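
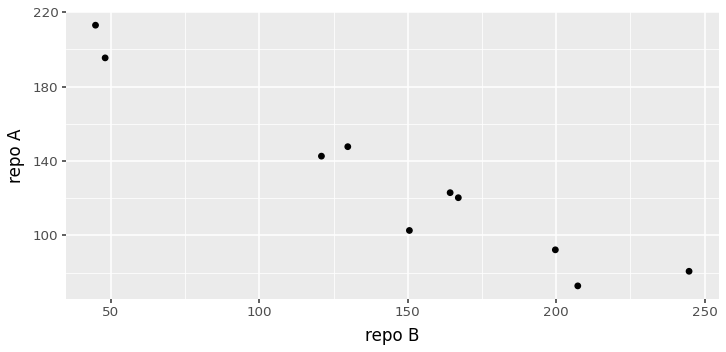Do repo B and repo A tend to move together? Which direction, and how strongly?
negative, strong

Points are negatively correlated; strong (|r| ≈ 1.0).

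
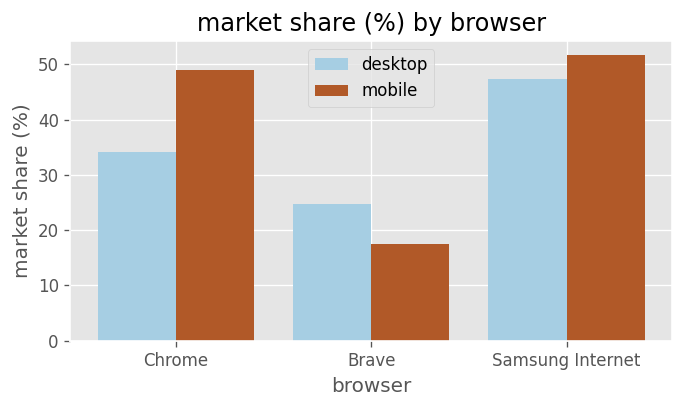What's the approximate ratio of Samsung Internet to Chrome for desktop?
Samsung Internet ≈ 45, Chrome ≈ 35; 45/35 ≈ 1.29.

≈ 1.29×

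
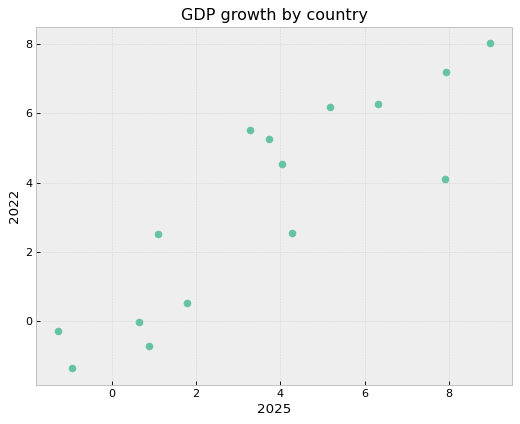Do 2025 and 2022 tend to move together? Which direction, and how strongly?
positive, strong

Points are positively correlated; strong (|r| ≈ 0.9).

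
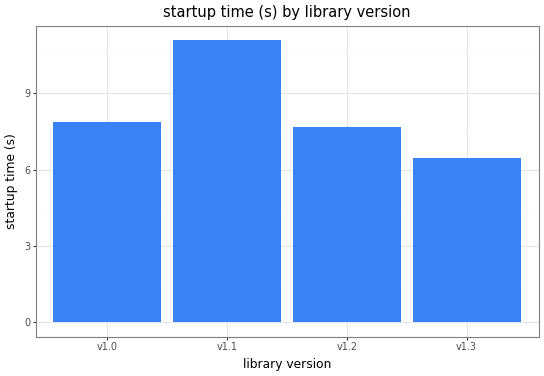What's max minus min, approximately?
Max v1.1 ≈ 11, min v1.3 ≈ 6; range ≈ 5.

≈ 5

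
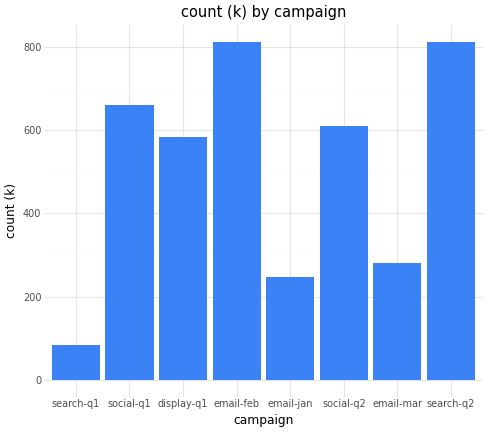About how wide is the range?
≈ 700

Max email-feb ≈ 800, min search-q1 ≈ 100; range ≈ 700.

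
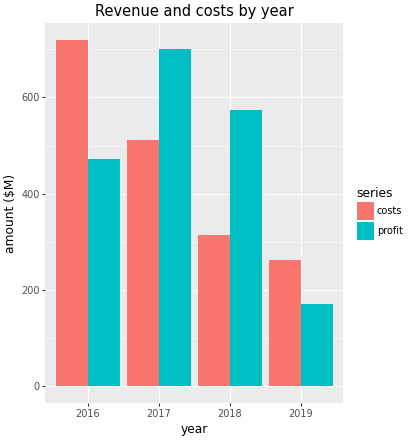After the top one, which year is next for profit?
2018

Top 3 for profit: 2017 ≈ 700, 2018 ≈ 600, 2016 ≈ 500.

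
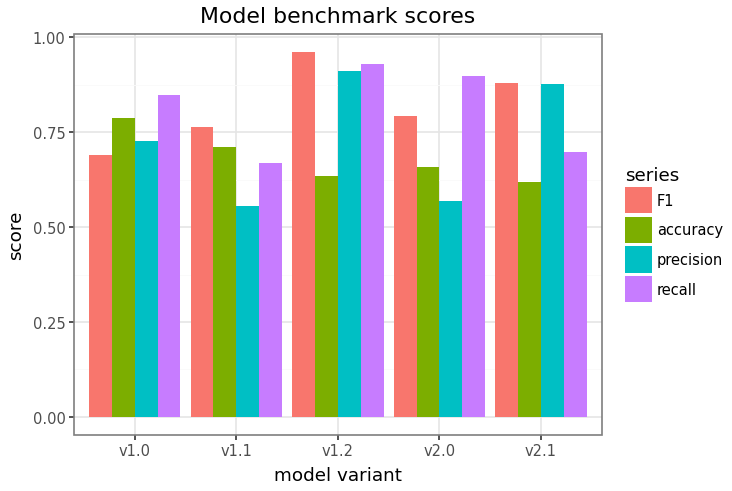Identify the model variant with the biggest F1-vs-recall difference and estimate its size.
v2.1, ≈ 0.2

v2.1: F1 ≈ 0.9, recall ≈ 0.7 → gap ≈ 0.2. Next-largest (v1.0) is only ≈ 0.1.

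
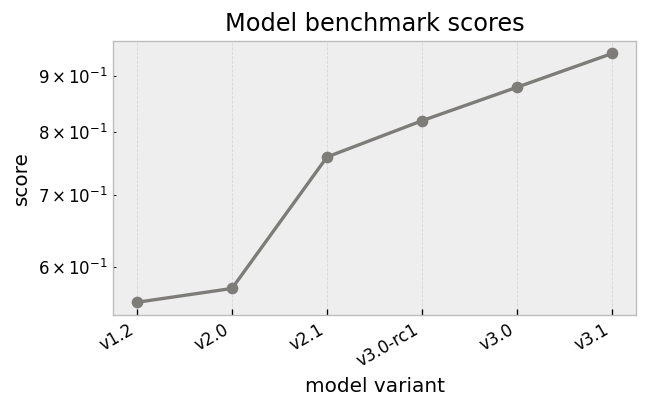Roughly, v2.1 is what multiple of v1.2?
v2.1 ≈ 0.75, v1.2 ≈ 0.55; 0.75/0.55 ≈ 1.36.

≈ 1.36×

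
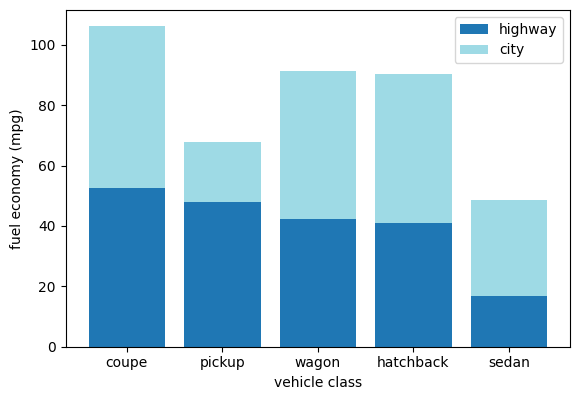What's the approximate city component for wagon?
city top ≈ 90, bottom ≈ 40; segment ≈ 50.

≈ 50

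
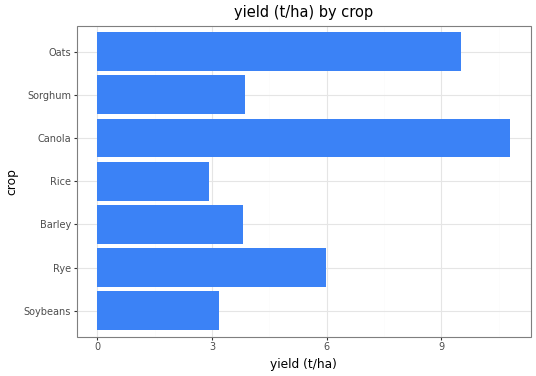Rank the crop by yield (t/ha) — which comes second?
Oats

Top 3: Canola ≈ 11, Oats ≈ 10, Rye ≈ 6.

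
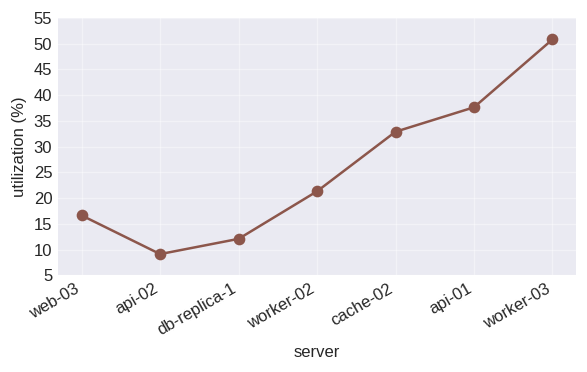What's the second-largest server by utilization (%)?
Top 3: worker-03 ≈ 50, api-01 ≈ 40, cache-02 ≈ 35.

api-01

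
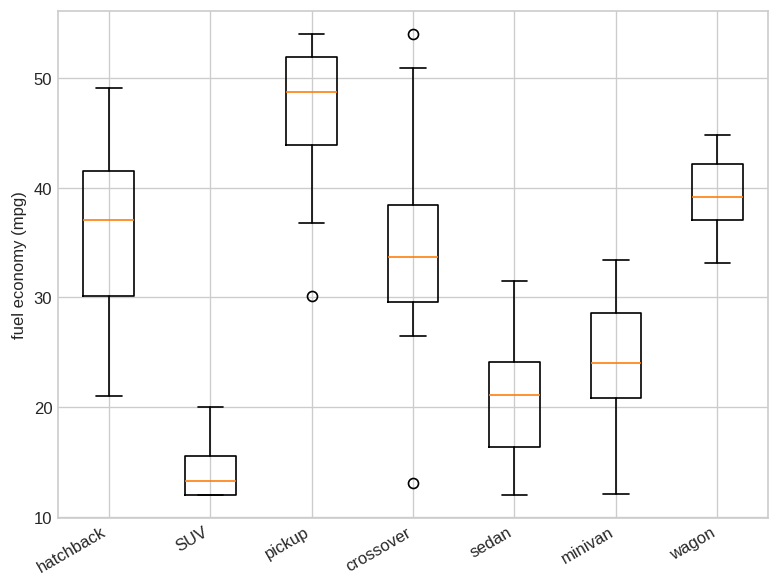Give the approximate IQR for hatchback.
Q3 ≈ 40, Q1 ≈ 30; IQR ≈ 10.

≈ 10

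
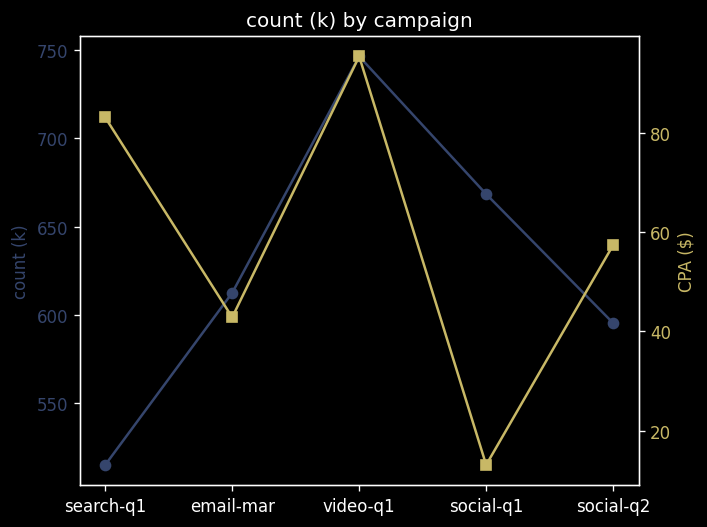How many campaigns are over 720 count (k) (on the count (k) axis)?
1

Above 720: video-q1.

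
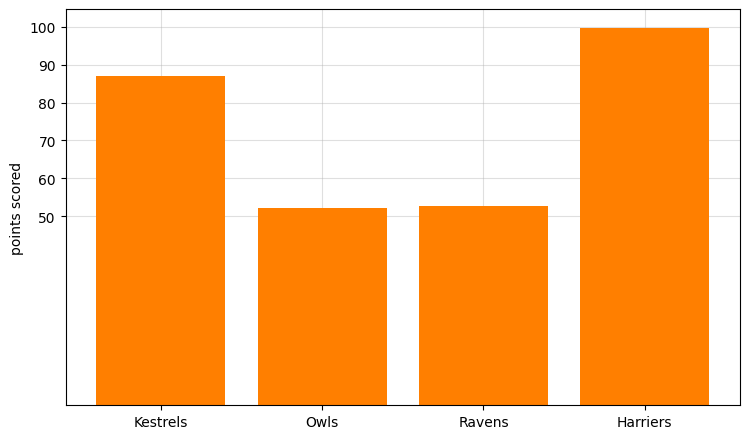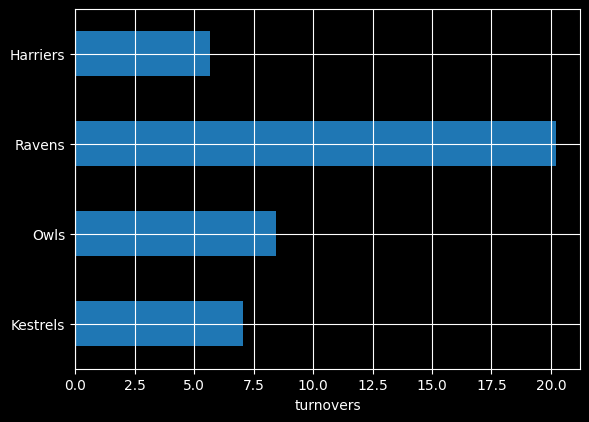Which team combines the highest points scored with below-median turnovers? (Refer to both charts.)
Chart 2 median turnovers ≈ 8; below-median teams: Kestrels, Harriers. Among those, Harriers has the highest points scored (≈ 100).

Harriers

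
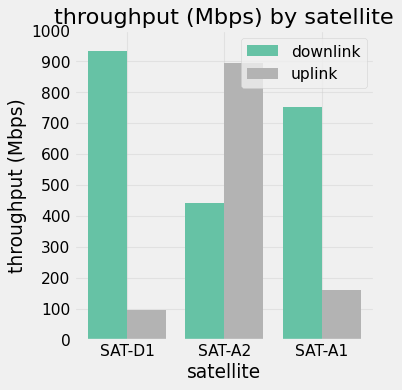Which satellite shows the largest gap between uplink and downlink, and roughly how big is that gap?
SAT-D1, ≈ 800 Mbps

SAT-D1: uplink ≈ 100, downlink ≈ 900 → gap ≈ 800. Next-largest (SAT-A1) is only ≈ 600.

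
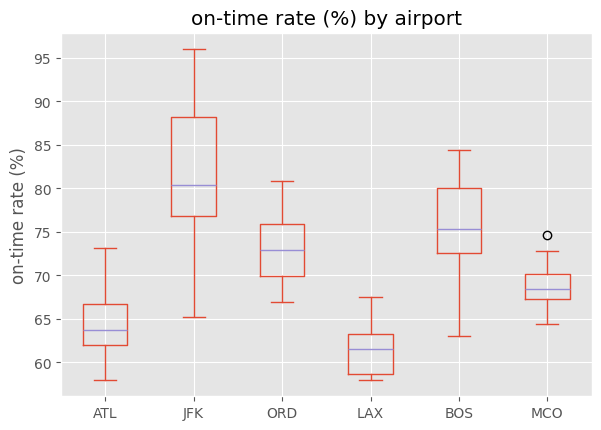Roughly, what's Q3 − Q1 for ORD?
≈ 6

Q3 ≈ 76, Q1 ≈ 70; IQR ≈ 6.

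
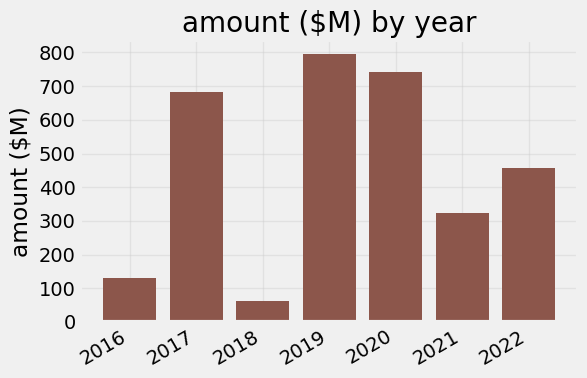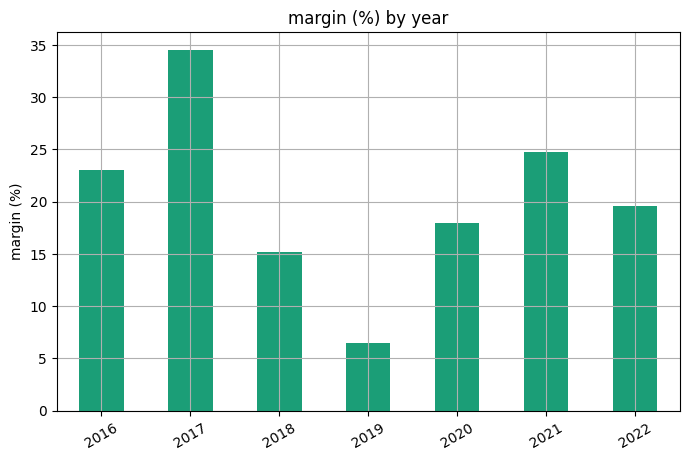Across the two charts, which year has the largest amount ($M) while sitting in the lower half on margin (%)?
Chart 2 median margin (%) ≈ 20; below-median years: 2018, 2019, 2020. Among those, 2019 has the highest amount ($M) (≈ 800).

2019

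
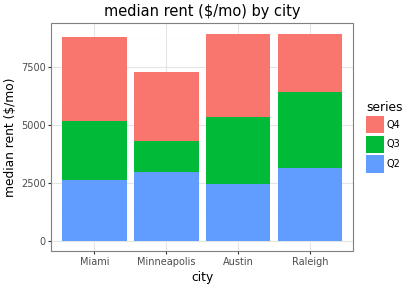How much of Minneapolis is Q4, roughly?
Q4 top ≈ 7000, bottom ≈ 4000; segment ≈ 3000.

≈ 3000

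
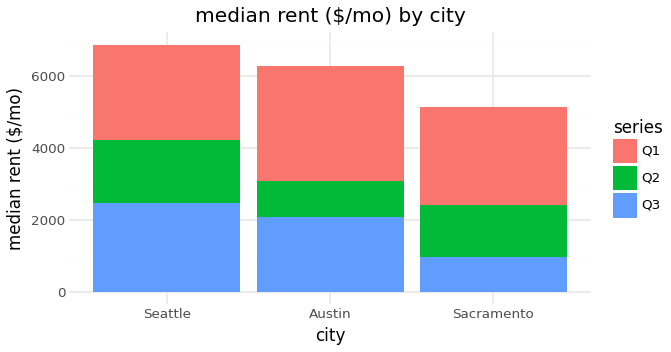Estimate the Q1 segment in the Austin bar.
≈ 3000

Q1 top ≈ 6000, bottom ≈ 3000; segment ≈ 3000.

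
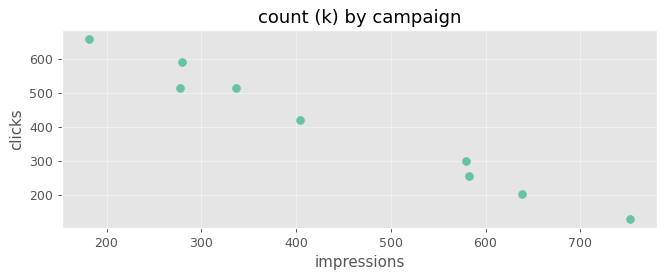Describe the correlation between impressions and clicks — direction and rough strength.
Points are negatively correlated; strong (|r| ≈ 1.0).

negative, strong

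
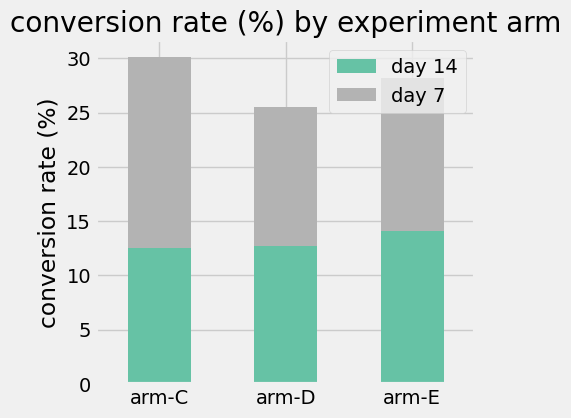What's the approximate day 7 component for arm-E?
≈ 15

day 7 top ≈ 30, bottom ≈ 15; segment ≈ 15.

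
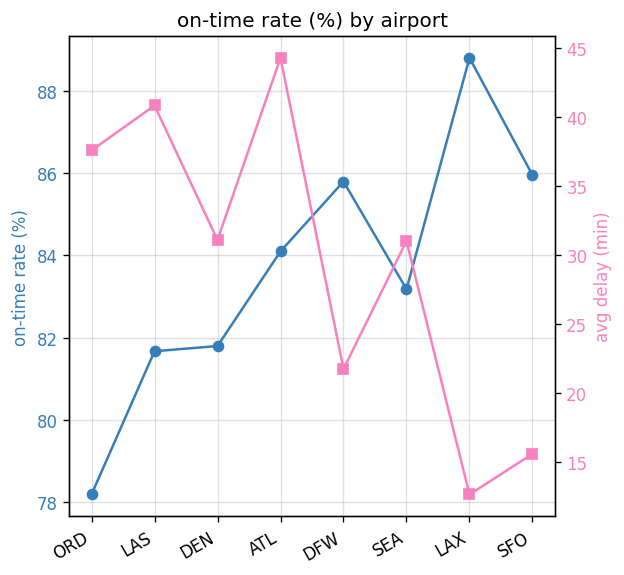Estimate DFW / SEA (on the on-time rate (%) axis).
≈ 1.04×

DFW ≈ 86, SEA ≈ 83; 86/83 ≈ 1.04.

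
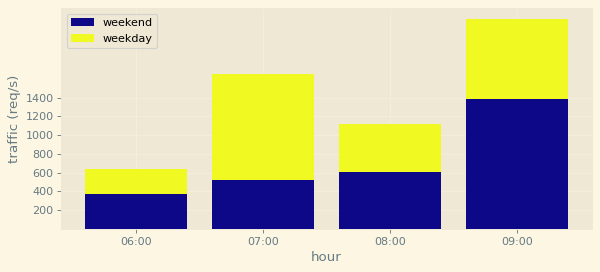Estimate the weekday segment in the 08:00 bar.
weekday top ≈ 1200, bottom ≈ 600; segment ≈ 600.

≈ 600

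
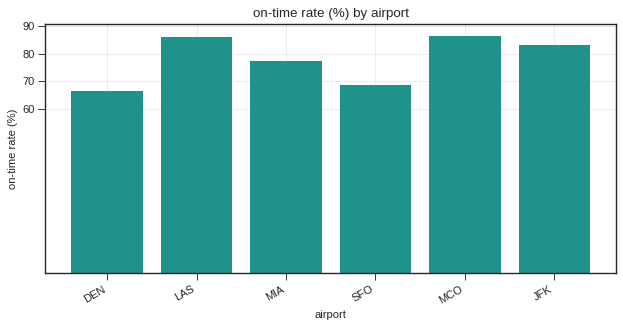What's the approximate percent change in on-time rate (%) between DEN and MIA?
DEN ≈ 70, MIA ≈ 80; (80 − 70) / 70 ≈ +14.3%.

≈ +14.3%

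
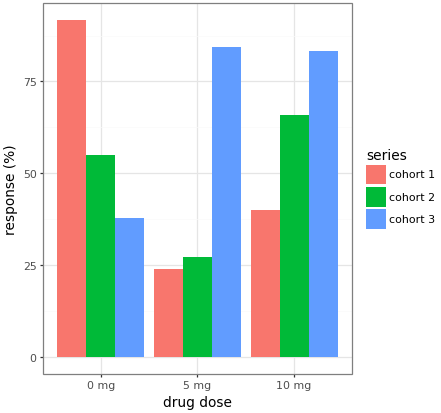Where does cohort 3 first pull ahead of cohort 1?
5 mg

0 mg: cohort 3 ≈ 40 vs cohort 1 ≈ 90 (not yet); 5 mg: cohort 3 ≈ 80 vs cohort 1 ≈ 20 (first crossover).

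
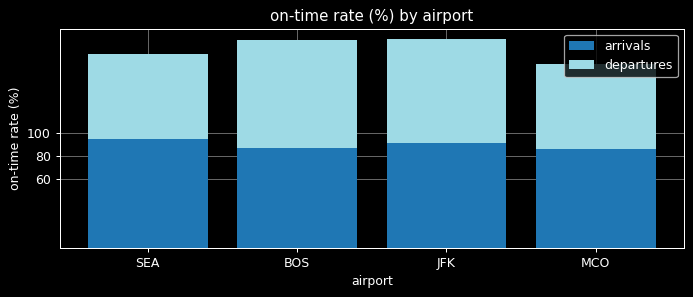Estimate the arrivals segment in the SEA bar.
arrivals top ≈ 100, bottom ≈ 0; segment ≈ 100.

≈ 100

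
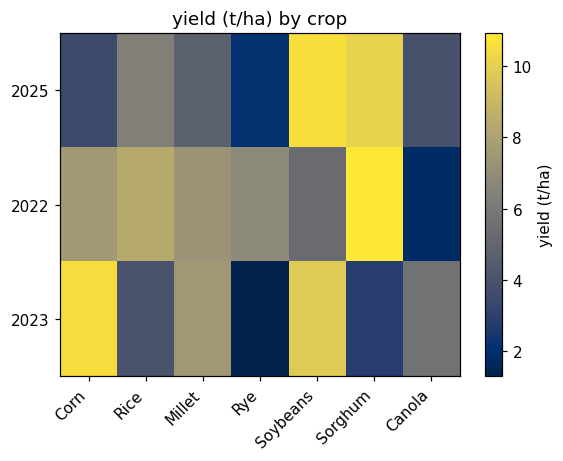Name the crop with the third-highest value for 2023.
Millet

Top 4 for 2023: Corn ≈ 11, Soybeans ≈ 10, Millet ≈ 8, Canola ≈ 6.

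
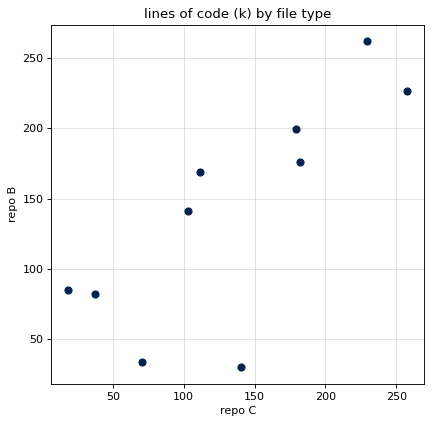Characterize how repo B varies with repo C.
positive, strong

Points are positively correlated; strong (|r| ≈ 0.8).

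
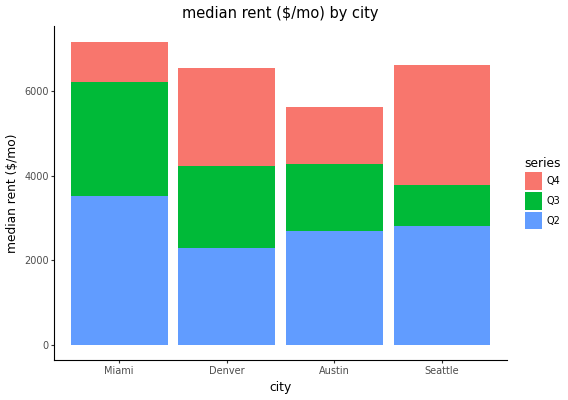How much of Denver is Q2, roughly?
Q2 top ≈ 2000, bottom ≈ 0; segment ≈ 2000.

≈ 2000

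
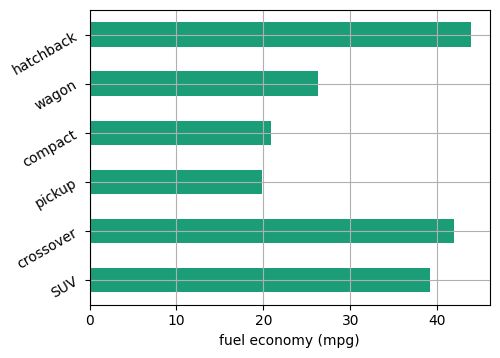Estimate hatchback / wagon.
≈ 1.8×

hatchback ≈ 45, wagon ≈ 25; 45/25 ≈ 1.8.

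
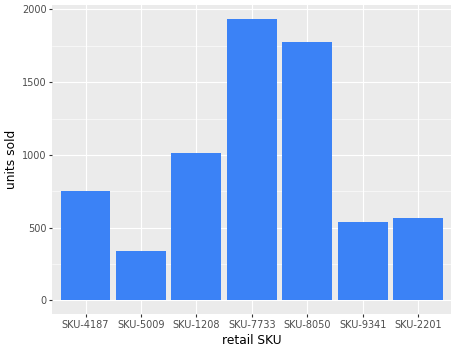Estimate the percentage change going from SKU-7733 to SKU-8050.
≈ -10%

SKU-7733 ≈ 2000, SKU-8050 ≈ 1800; (1800 − 2000) / 2000 ≈ -10%.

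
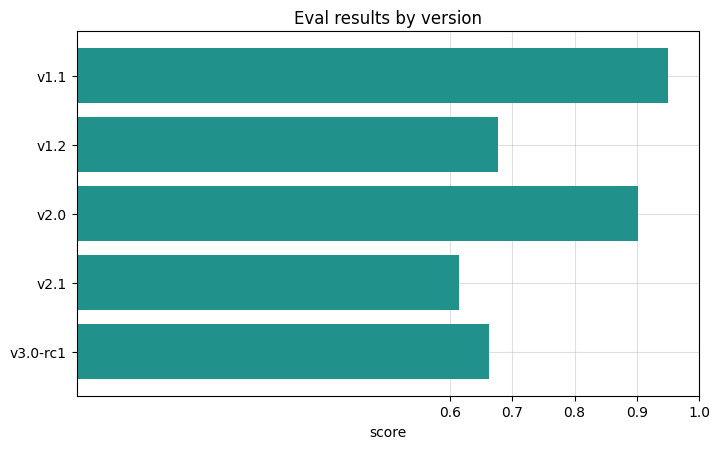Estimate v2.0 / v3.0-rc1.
v2.0 ≈ 0.9, v3.0-rc1 ≈ 0.7; 0.9/0.7 ≈ 1.29.

≈ 1.29×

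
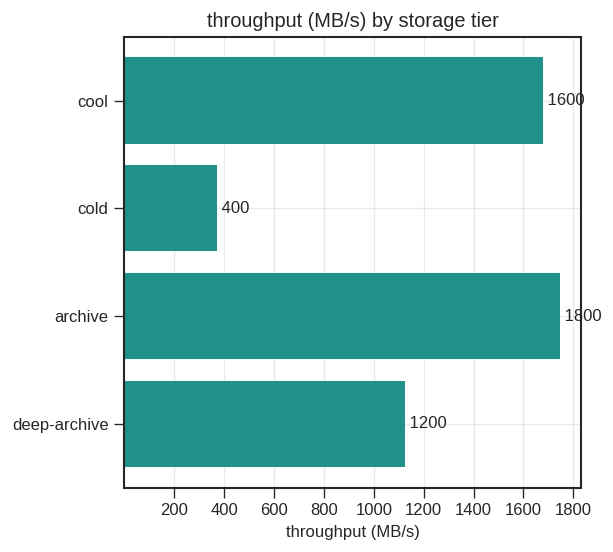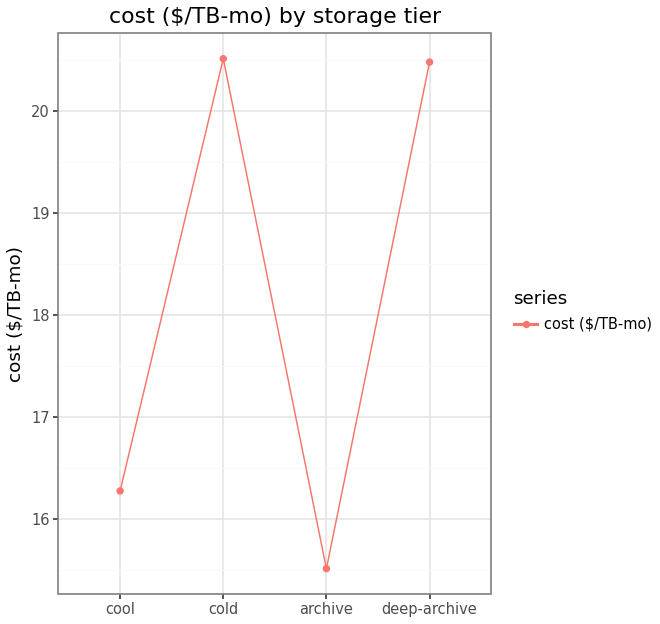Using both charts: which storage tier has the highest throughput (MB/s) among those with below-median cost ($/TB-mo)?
Chart 2 median cost ($/TB-mo) ≈ 18; below-median storage tiers: cool, archive. Among those, archive has the highest throughput (MB/s) (≈ 1800).

archive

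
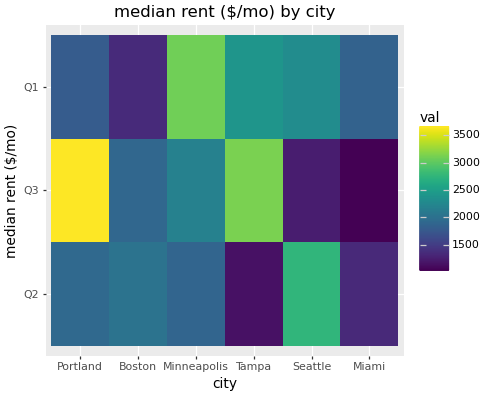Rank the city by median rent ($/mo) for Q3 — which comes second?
Top 3 for Q3: Portland ≈ 3500, Tampa ≈ 3000, Minneapolis ≈ 2000.

Tampa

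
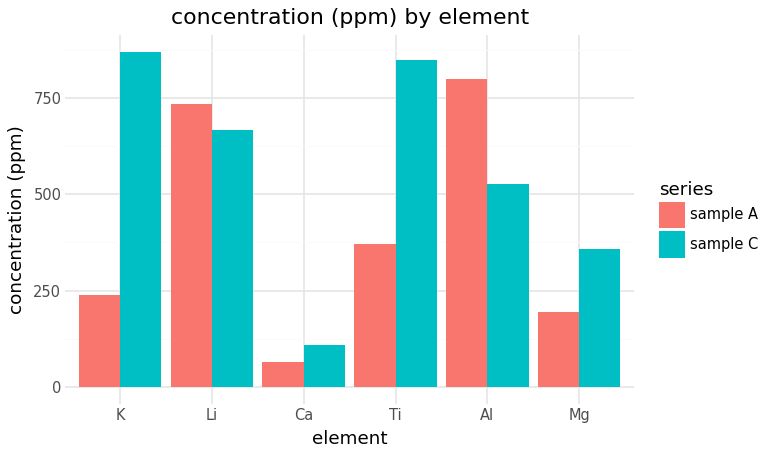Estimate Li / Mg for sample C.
≈ 1.75×

Li ≈ 700, Mg ≈ 400; 700/400 ≈ 1.75.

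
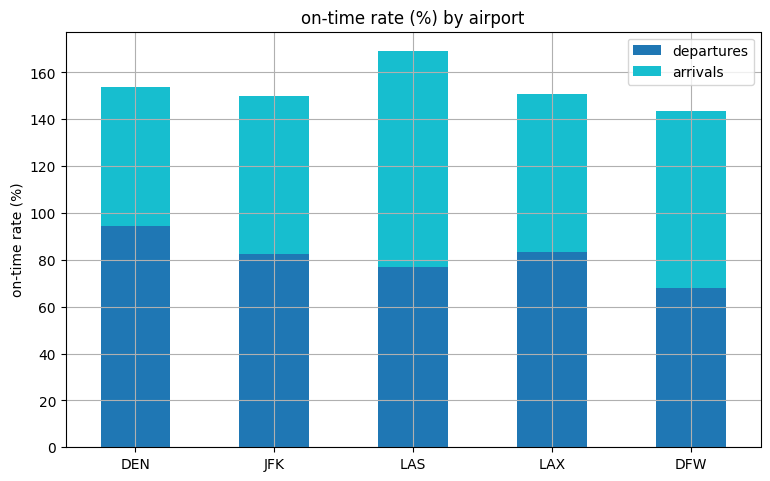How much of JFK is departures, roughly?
≈ 80

departures top ≈ 80, bottom ≈ 0; segment ≈ 80.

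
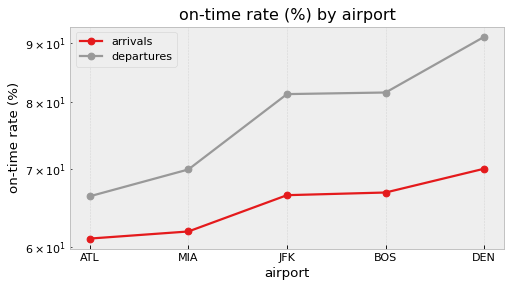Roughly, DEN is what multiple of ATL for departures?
≈ 1.38×

DEN ≈ 90, ATL ≈ 65; 90/65 ≈ 1.38.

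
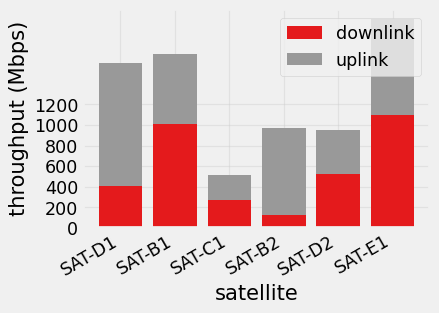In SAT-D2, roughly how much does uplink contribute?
uplink top ≈ 1000, bottom ≈ 600; segment ≈ 400.

≈ 400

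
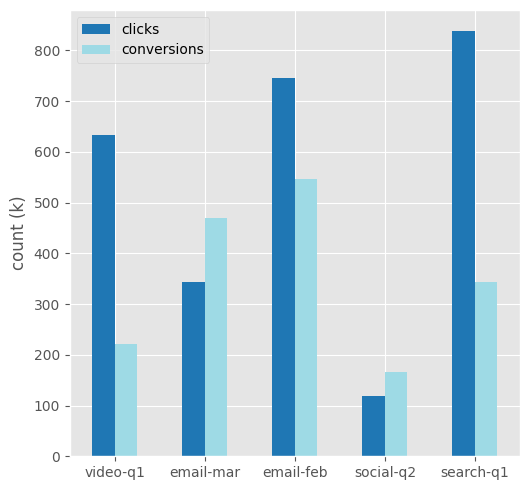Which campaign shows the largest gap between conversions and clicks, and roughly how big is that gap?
search-q1, ≈ 500 k

search-q1: conversions ≈ 300, clicks ≈ 800 → gap ≈ 500. Next-largest (video-q1) is only ≈ 400.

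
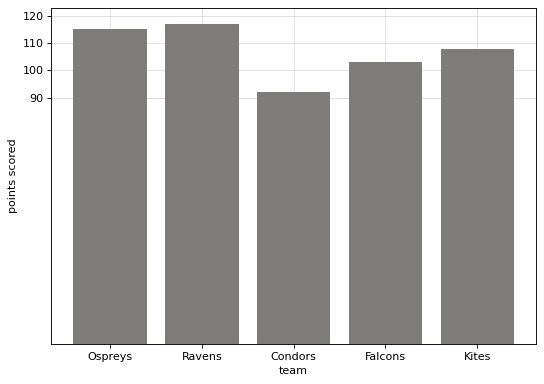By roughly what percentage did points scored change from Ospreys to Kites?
≈ -8.3%

Ospreys ≈ 120, Kites ≈ 110; (110 − 120) / 120 ≈ -8.3%.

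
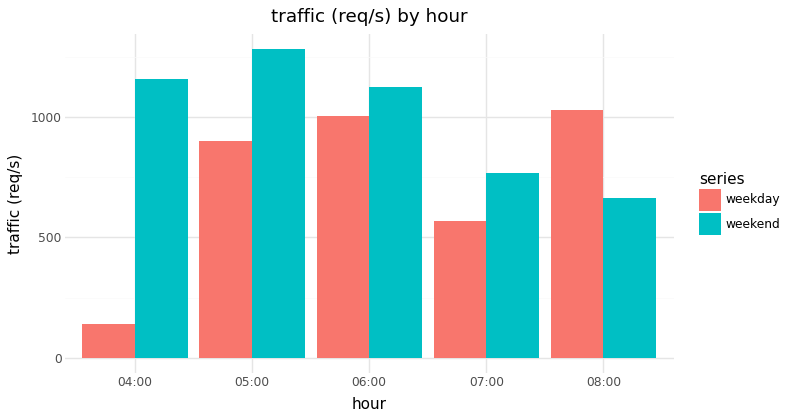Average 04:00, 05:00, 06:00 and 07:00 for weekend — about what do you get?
≈ 1100

(1200 + 1200 + 1200 + 800) / 4 ≈ 1100.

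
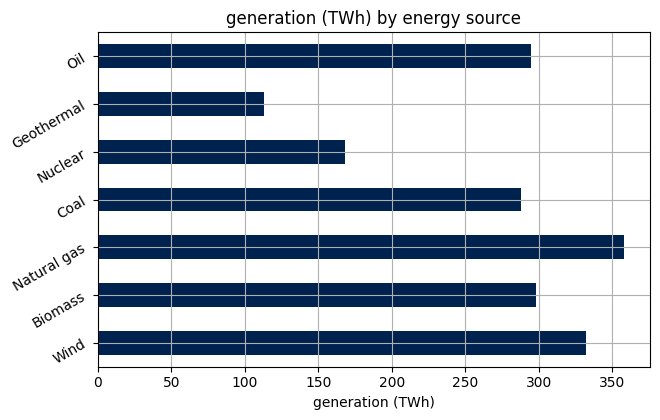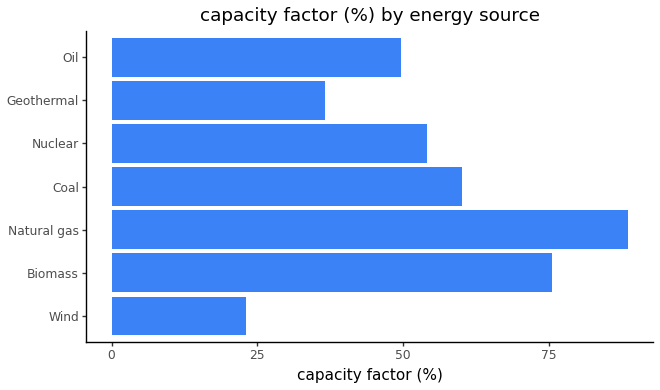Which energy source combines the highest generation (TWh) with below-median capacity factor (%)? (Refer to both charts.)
Wind

Chart 2 median capacity factor (%) ≈ 50; below-median energy sources: Wind, Geothermal, Oil. Among those, Wind has the highest generation (TWh) (≈ 350).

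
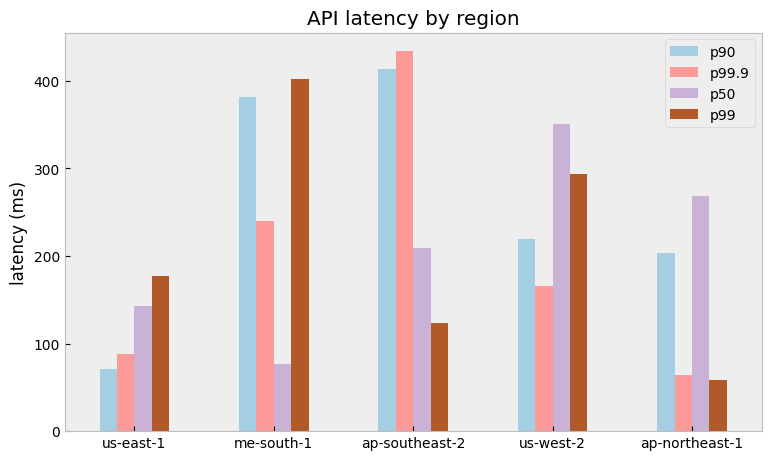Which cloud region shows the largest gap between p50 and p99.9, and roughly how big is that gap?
ap-southeast-2: p50 ≈ 200, p99.9 ≈ 450 → gap ≈ 250. Next-largest (ap-northeast-1) is only ≈ 200.

ap-southeast-2, ≈ 250 ms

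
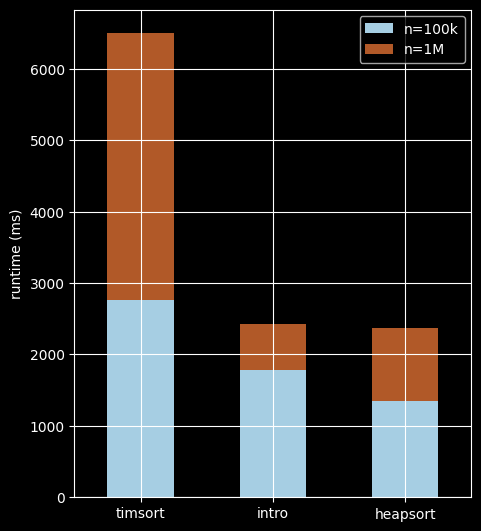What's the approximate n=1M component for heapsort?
≈ 1000

n=1M top ≈ 2000, bottom ≈ 1000; segment ≈ 1000.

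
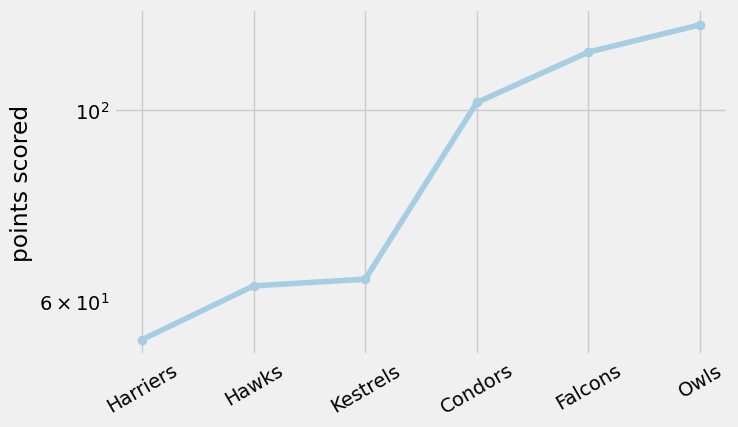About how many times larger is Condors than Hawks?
≈ 1.67×

Condors ≈ 100, Hawks ≈ 60; 100/60 ≈ 1.67.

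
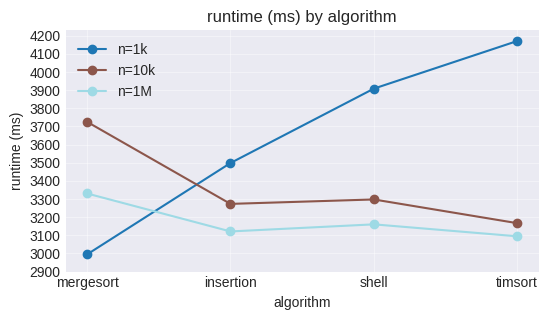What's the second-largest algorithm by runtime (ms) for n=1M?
shell

Top 3 for n=1M: mergesort ≈ 3300, shell ≈ 3200, insertion ≈ 3100.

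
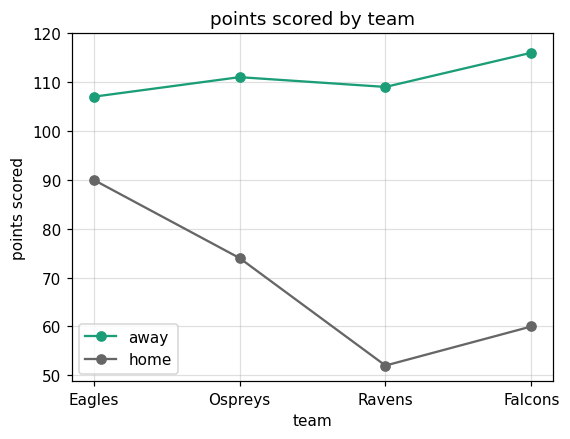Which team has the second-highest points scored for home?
Top 3 for home: Eagles ≈ 90, Ospreys ≈ 70, Falcons ≈ 60.

Ospreys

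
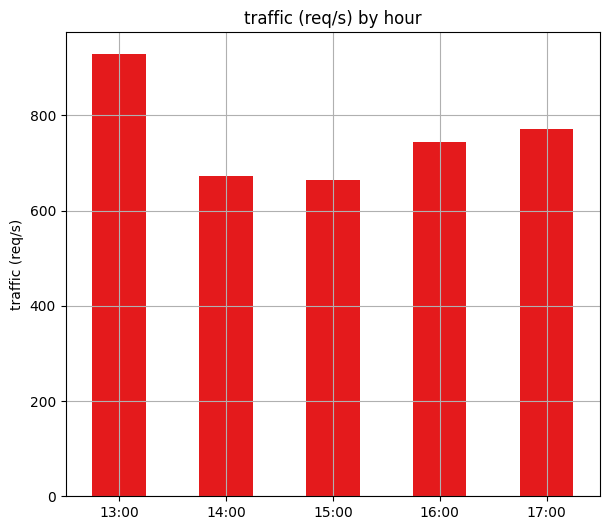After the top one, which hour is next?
Top 3: 13:00 ≈ 900, 17:00 ≈ 800, 16:00 ≈ 700.

17:00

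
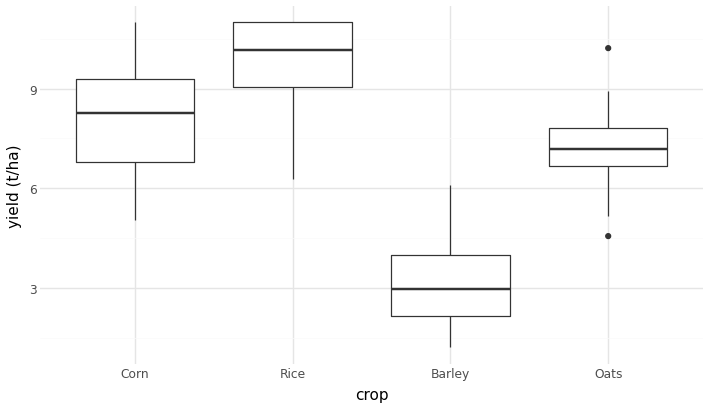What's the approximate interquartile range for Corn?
Q3 ≈ 9, Q1 ≈ 7; IQR ≈ 2.

≈ 2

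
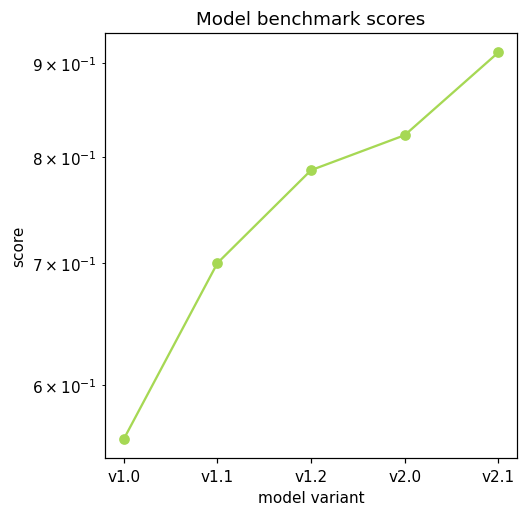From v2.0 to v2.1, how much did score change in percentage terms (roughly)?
v2.0 ≈ 0.80, v2.1 ≈ 0.90; (0.90 − 0.80) / 0.80 ≈ +12.5%.

≈ +12.5%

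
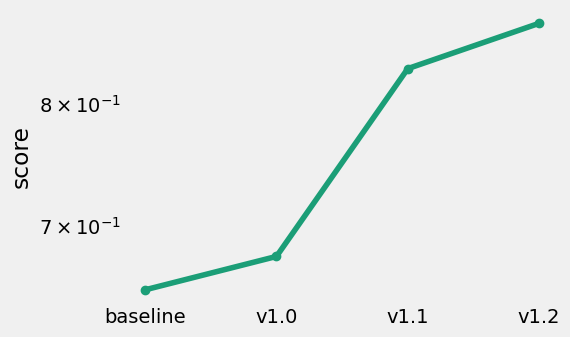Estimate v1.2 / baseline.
v1.2 ≈ 0.88, baseline ≈ 0.66; 0.88/0.66 ≈ 1.33.

≈ 1.33×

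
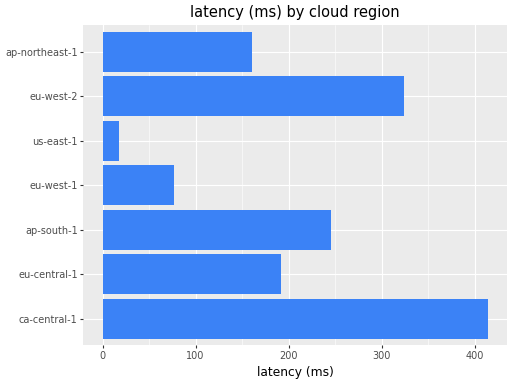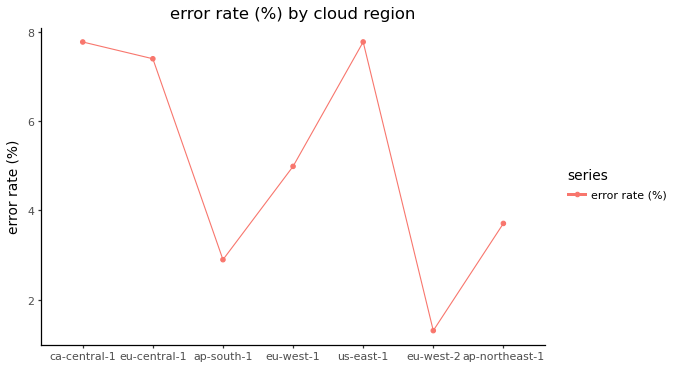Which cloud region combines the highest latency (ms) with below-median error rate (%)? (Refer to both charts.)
eu-west-2

Chart 2 median error rate (%) ≈ 5; below-median cloud regions: ap-south-1, eu-west-2, ap-northeast-1. Among those, eu-west-2 has the highest latency (ms) (≈ 300).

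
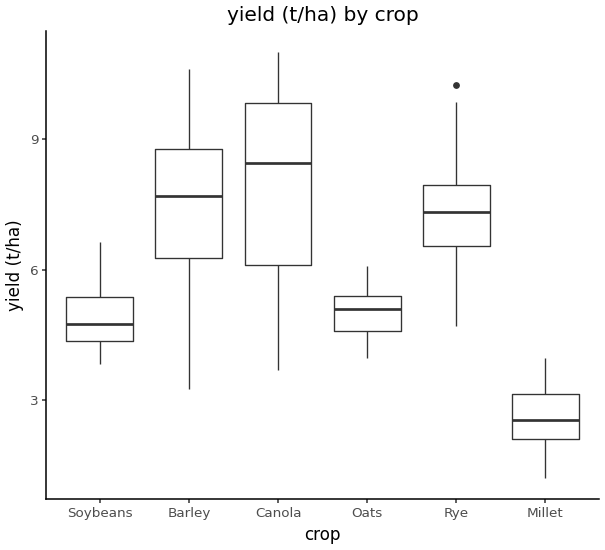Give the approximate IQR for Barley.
Q3 ≈ 9.0, Q1 ≈ 6.5; IQR ≈ 2.5.

≈ 2.5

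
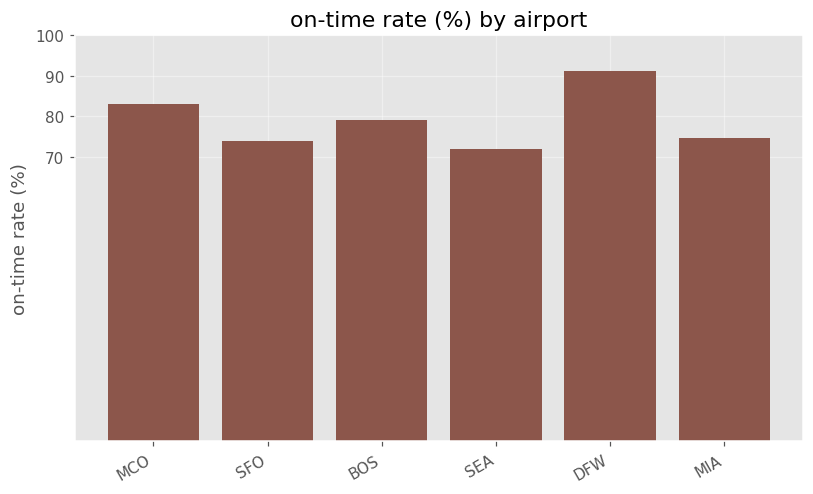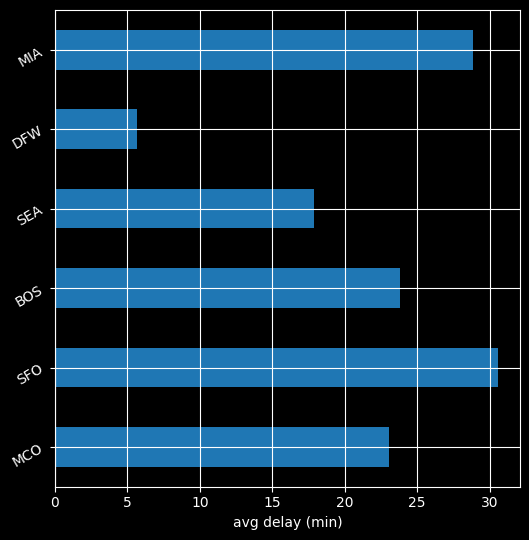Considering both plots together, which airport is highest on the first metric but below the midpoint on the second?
DFW

Chart 2 median avg delay (min) ≈ 25; below-median airports: MCO, SEA, DFW. Among those, DFW has the highest on-time rate (%) (≈ 90).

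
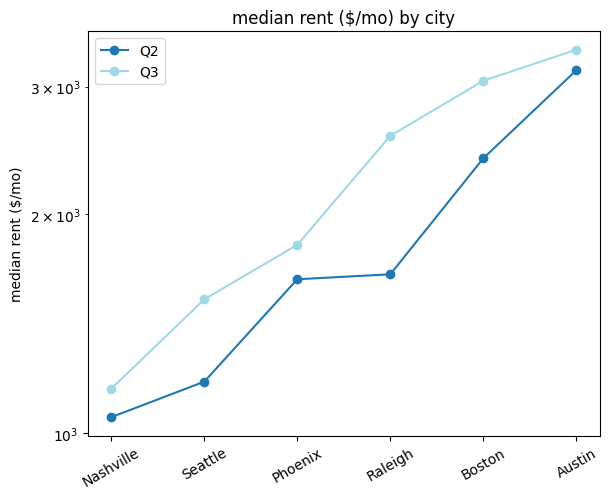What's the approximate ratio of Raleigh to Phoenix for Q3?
≈ 1.44×

Raleigh ≈ 2600, Phoenix ≈ 1800; 2600/1800 ≈ 1.44.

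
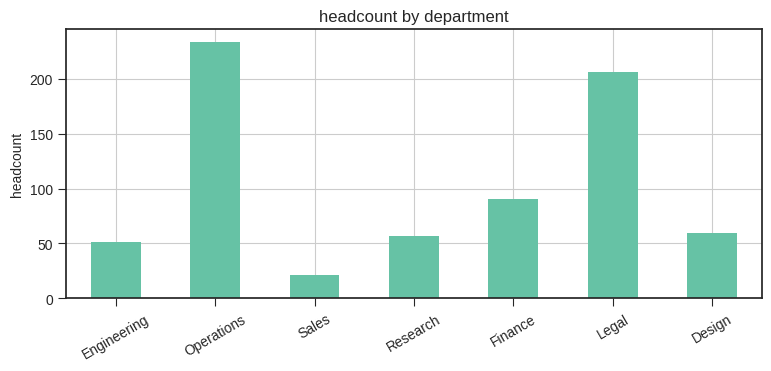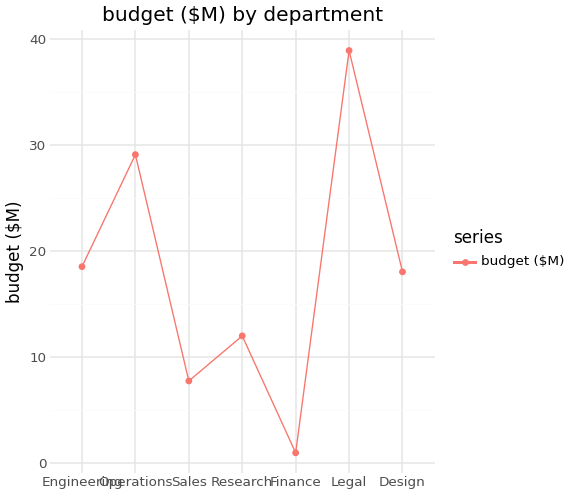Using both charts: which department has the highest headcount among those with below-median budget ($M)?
Chart 2 median budget ($M) ≈ 20; below-median departments: Sales, Research, Finance. Among those, Finance has the highest headcount (≈ 100).

Finance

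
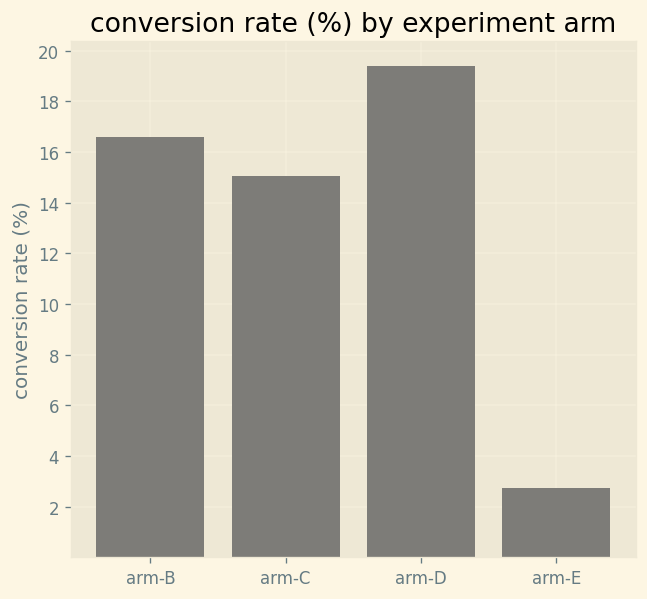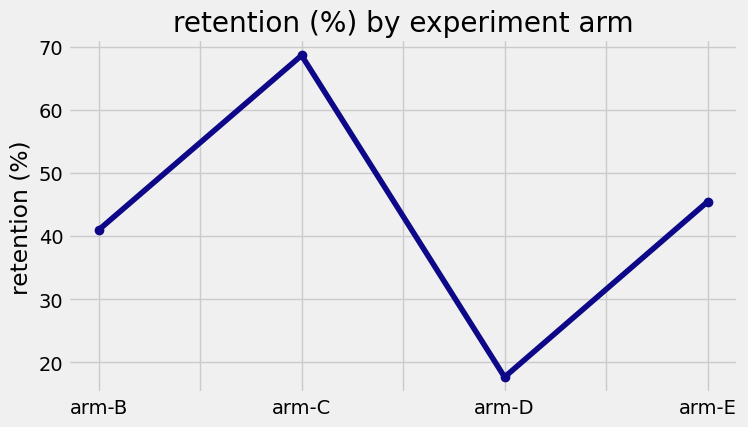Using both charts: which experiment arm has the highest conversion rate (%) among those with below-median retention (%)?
Chart 2 median retention (%) ≈ 40; below-median experiment arms: arm-B, arm-D. Among those, arm-D has the highest conversion rate (%) (≈ 20).

arm-D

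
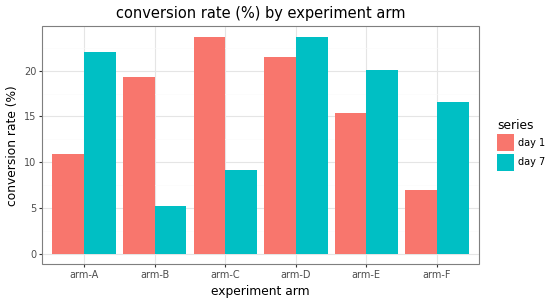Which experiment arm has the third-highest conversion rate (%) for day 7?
arm-E

Top 4 for day 7: arm-D ≈ 24, arm-A ≈ 22, arm-E ≈ 20, arm-F ≈ 16.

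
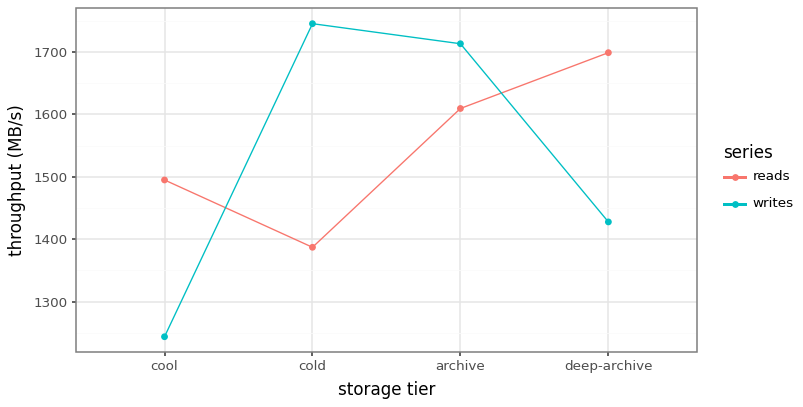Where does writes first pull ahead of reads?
cool: writes ≈ 1250 vs reads ≈ 1500 (not yet); cold: writes ≈ 1750 vs reads ≈ 1400 (first crossover).

cold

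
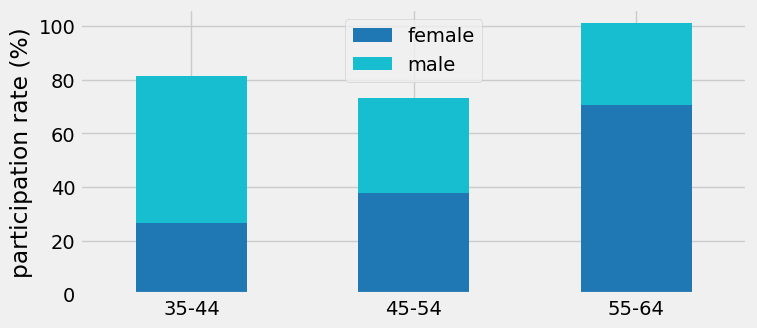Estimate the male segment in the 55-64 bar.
≈ 30

male top ≈ 100, bottom ≈ 70; segment ≈ 30.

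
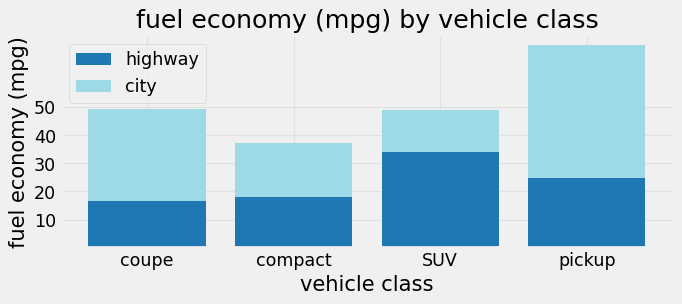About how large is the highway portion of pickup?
≈ 20

highway top ≈ 20, bottom ≈ 0; segment ≈ 20.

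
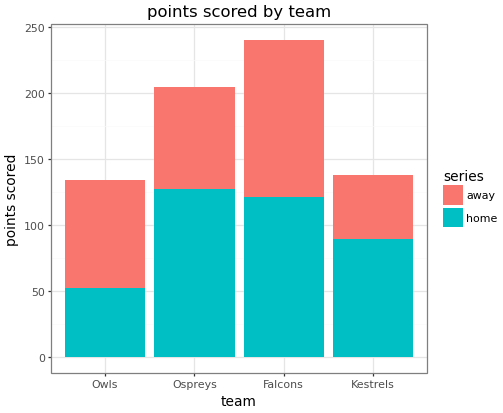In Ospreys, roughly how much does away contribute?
≈ 80

away top ≈ 200, bottom ≈ 120; segment ≈ 80.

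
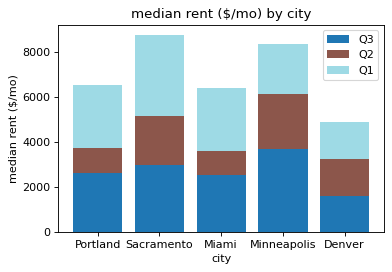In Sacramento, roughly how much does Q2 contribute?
Q2 top ≈ 5000, bottom ≈ 3000; segment ≈ 2000.

≈ 2000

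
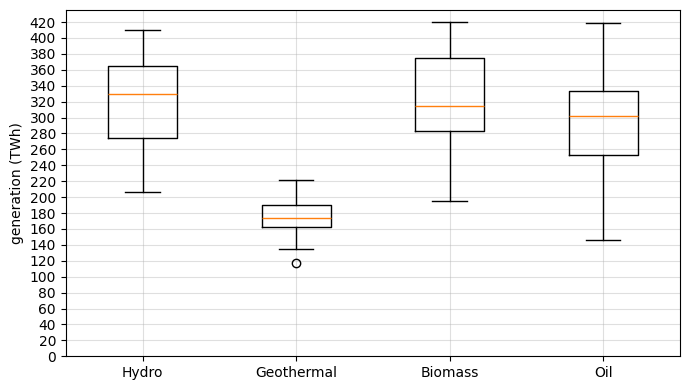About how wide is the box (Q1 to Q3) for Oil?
≈ 80

Q3 ≈ 340, Q1 ≈ 260; IQR ≈ 80.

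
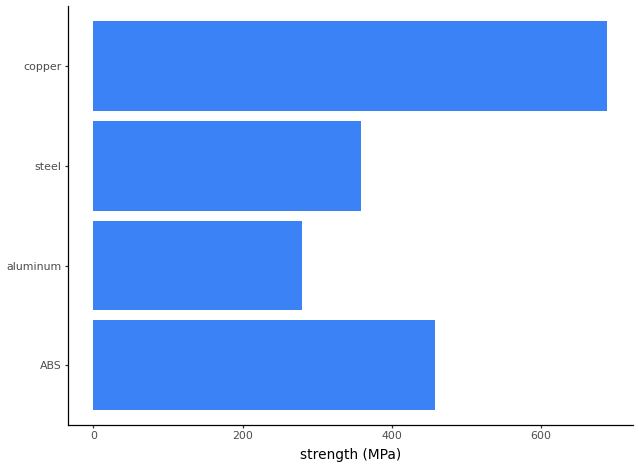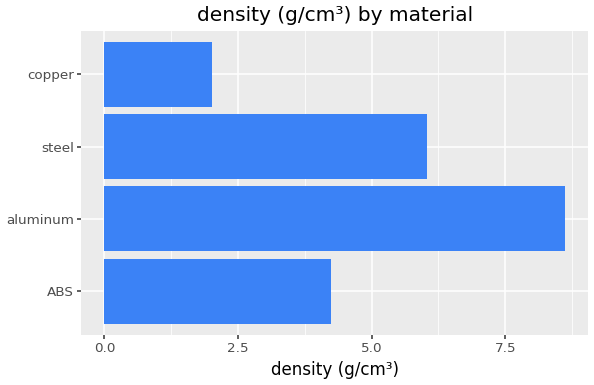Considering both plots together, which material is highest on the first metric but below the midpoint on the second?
Chart 2 median density (g/cm³) ≈ 5; below-median materials: ABS, copper. Among those, copper has the highest strength (MPa) (≈ 700).

copper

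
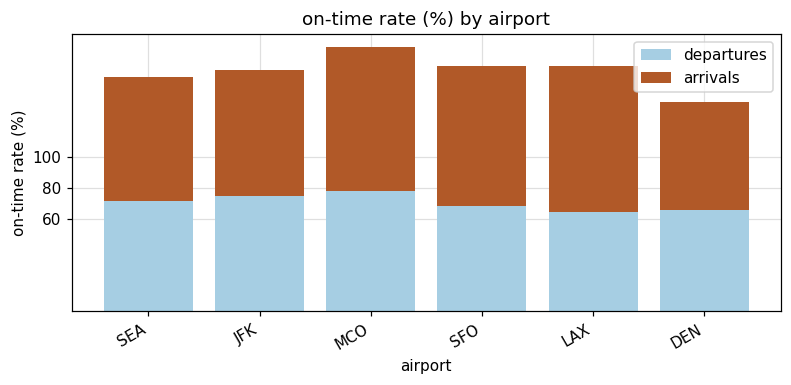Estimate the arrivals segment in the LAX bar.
≈ 100

arrivals top ≈ 160, bottom ≈ 60; segment ≈ 100.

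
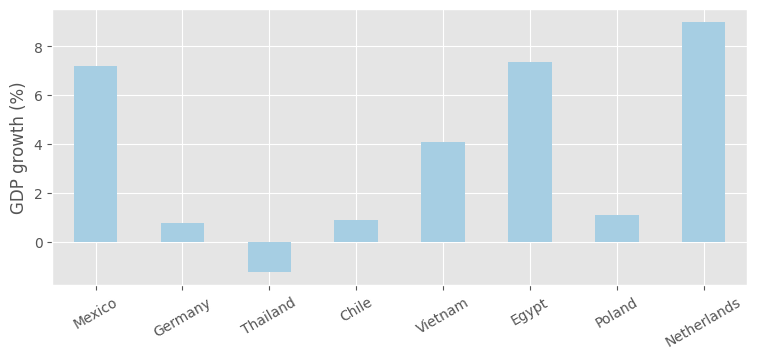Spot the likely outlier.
Netherlands

Netherlands ≈ 9; the rest sit between ≈ -1 and ≈ 7.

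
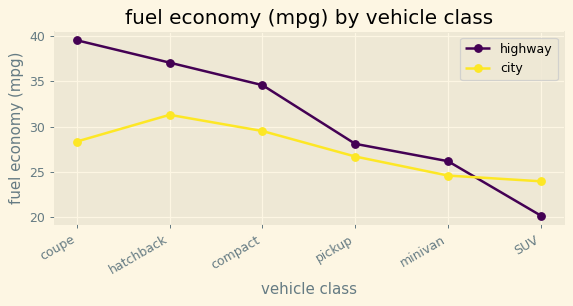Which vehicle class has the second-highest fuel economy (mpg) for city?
compact

Top 3 for city: hatchback ≈ 32, compact ≈ 30, coupe ≈ 28.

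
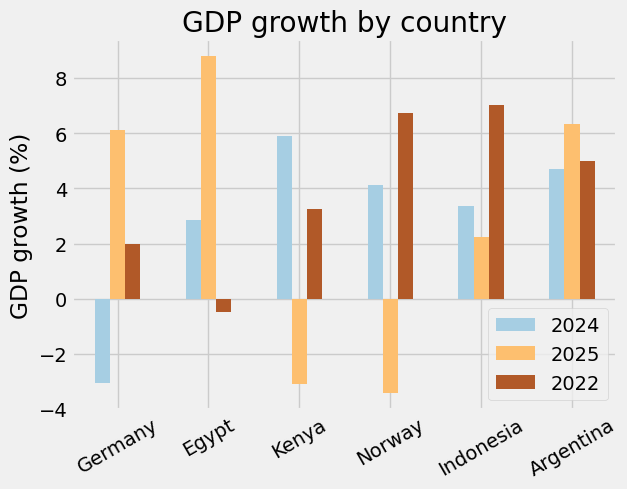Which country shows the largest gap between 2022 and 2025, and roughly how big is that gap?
Norway, ≈ 10 %

Norway: 2022 ≈ 6, 2025 ≈ -4 → gap ≈ 10. Next-largest (Egypt) is only ≈ 8.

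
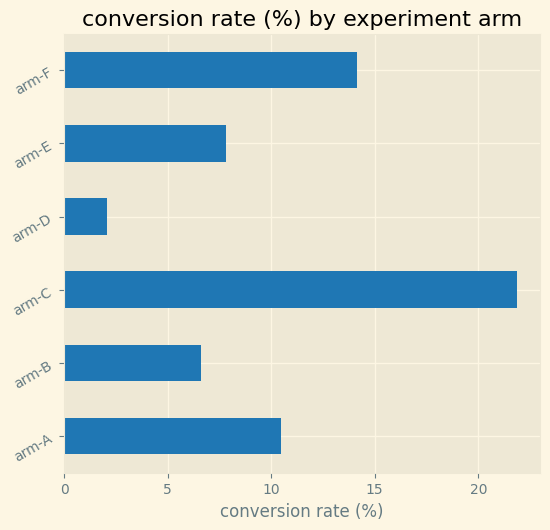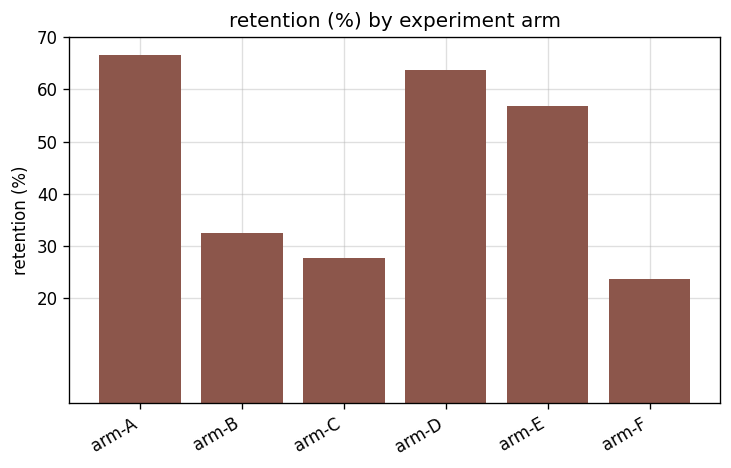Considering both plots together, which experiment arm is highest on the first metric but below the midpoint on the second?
Chart 2 median retention (%) ≈ 40; below-median experiment arms: arm-B, arm-C, arm-F. Among those, arm-C has the highest conversion rate (%) (≈ 20).

arm-C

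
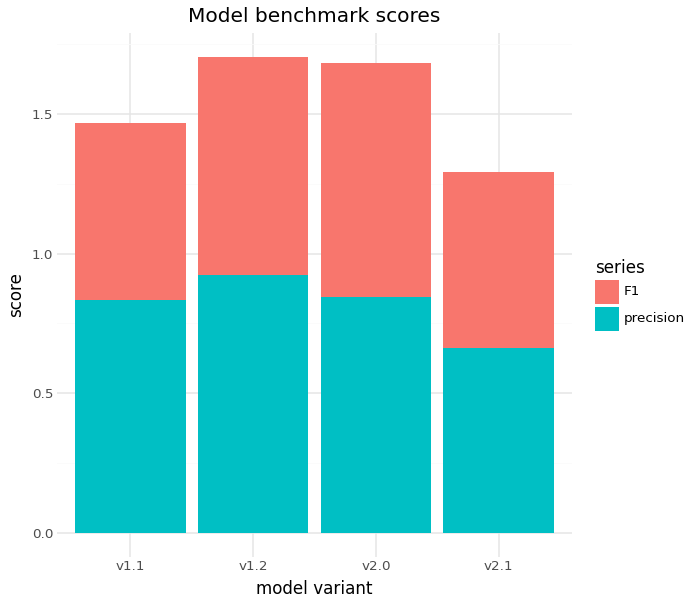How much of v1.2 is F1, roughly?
≈ 0.8

F1 top ≈ 1.8, bottom ≈ 1.0; segment ≈ 0.8.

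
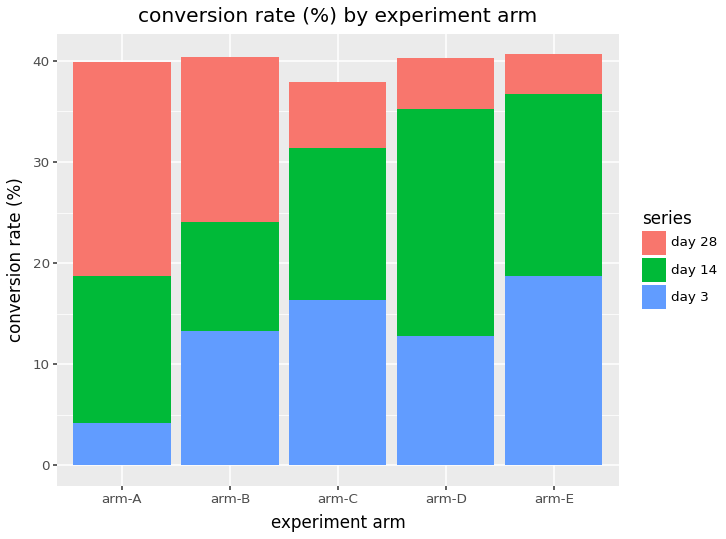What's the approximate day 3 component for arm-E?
≈ 20

day 3 top ≈ 20, bottom ≈ 0; segment ≈ 20.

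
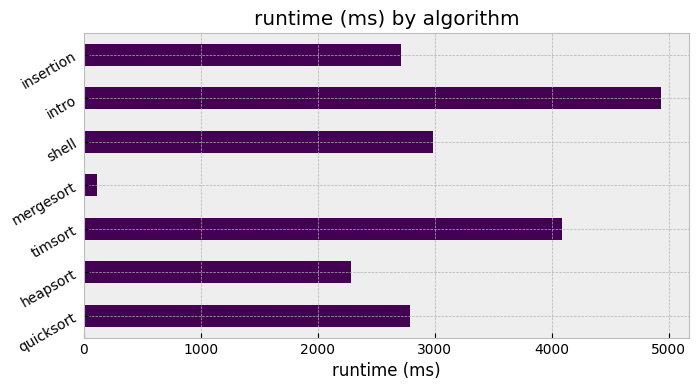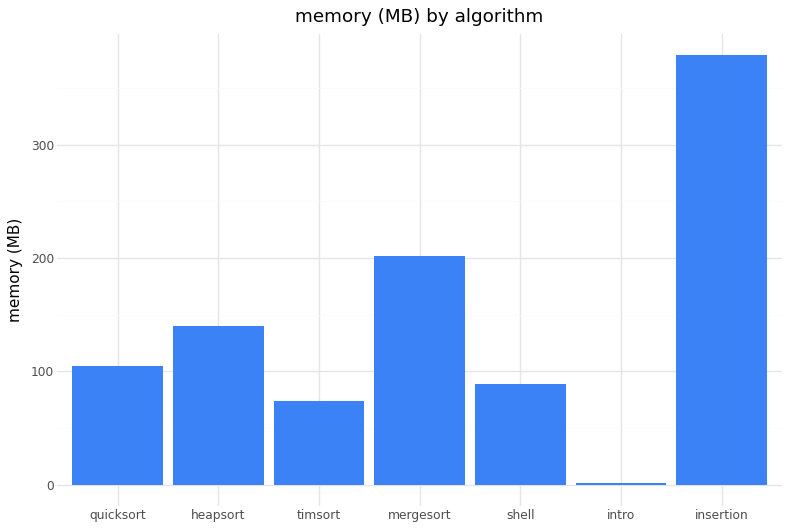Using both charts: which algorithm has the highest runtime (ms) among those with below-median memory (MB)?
Chart 2 median memory (MB) ≈ 100; below-median algorithms: timsort, shell, intro. Among those, intro has the highest runtime (ms) (≈ 5000).

intro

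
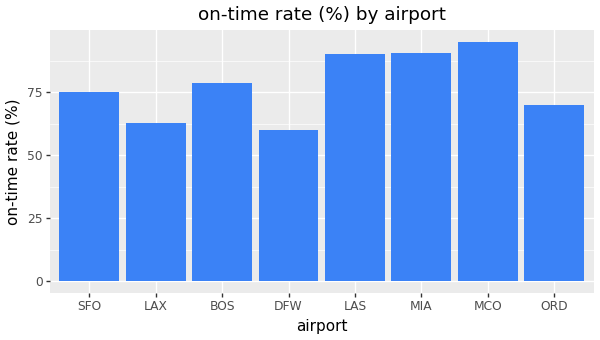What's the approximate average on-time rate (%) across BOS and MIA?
≈ 85

(80 + 90) / 2 ≈ 85.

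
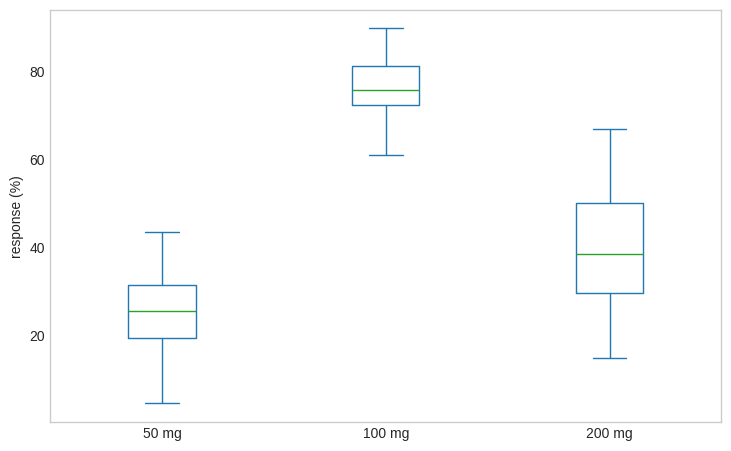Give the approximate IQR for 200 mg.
Q3 ≈ 50, Q1 ≈ 30; IQR ≈ 20.

≈ 20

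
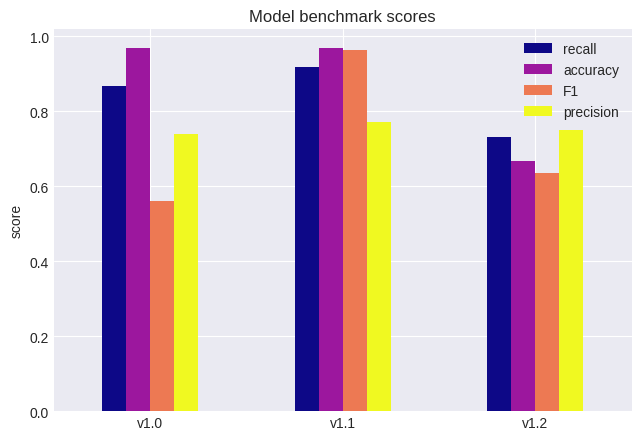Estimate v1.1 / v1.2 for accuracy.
v1.1 ≈ 1.0, v1.2 ≈ 0.7; 1.0/0.7 ≈ 1.43.

≈ 1.43×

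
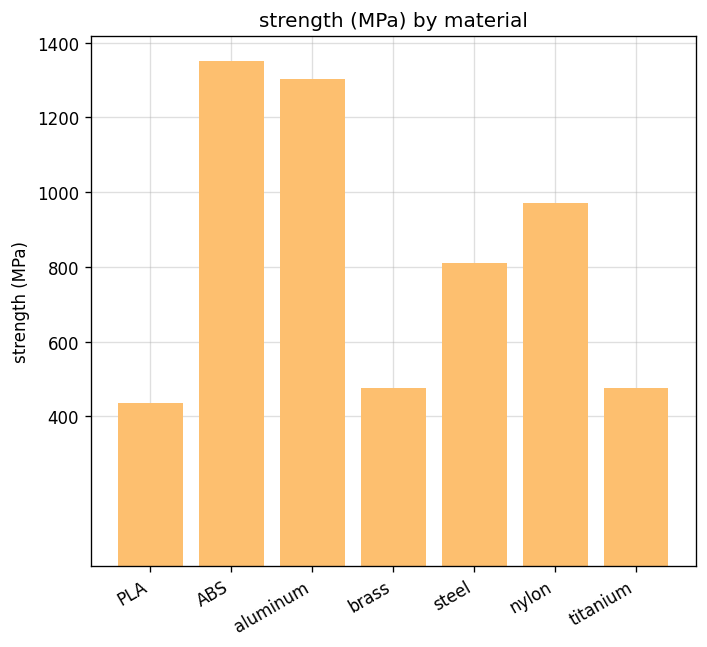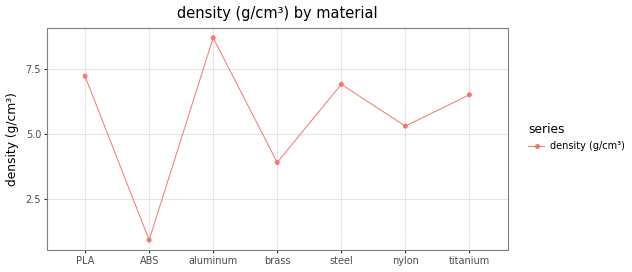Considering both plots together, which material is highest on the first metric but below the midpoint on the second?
ABS

Chart 2 median density (g/cm³) ≈ 7; below-median materials: ABS, brass, nylon. Among those, ABS has the highest strength (MPa) (≈ 1400).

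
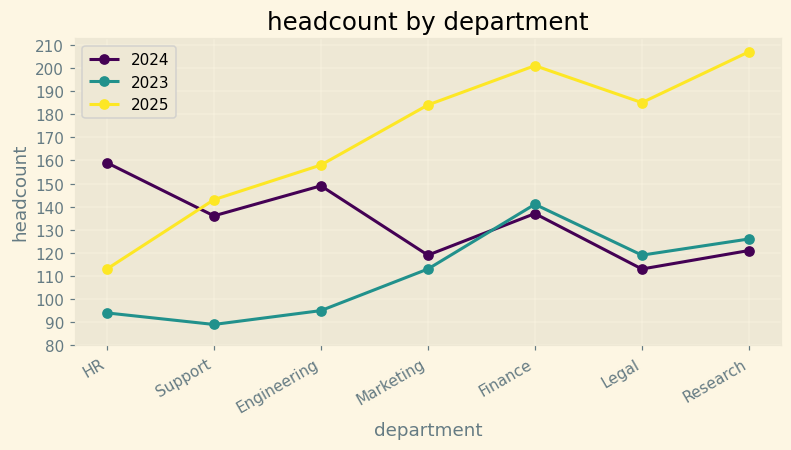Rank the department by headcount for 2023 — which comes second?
Top 3 for 2023: Finance ≈ 140, Research ≈ 130, Legal ≈ 120.

Research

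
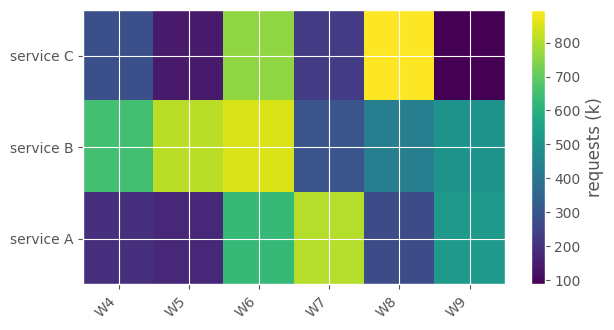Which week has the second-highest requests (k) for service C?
Top 3 for service C: W8 ≈ 900, W6 ≈ 800, W4 ≈ 300.

W6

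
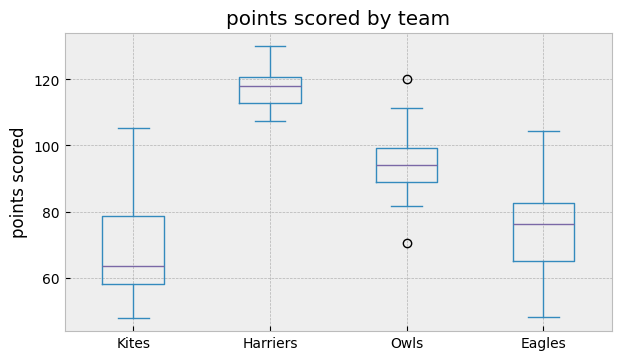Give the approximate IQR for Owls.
Q3 ≈ 100, Q1 ≈ 90; IQR ≈ 10.

≈ 10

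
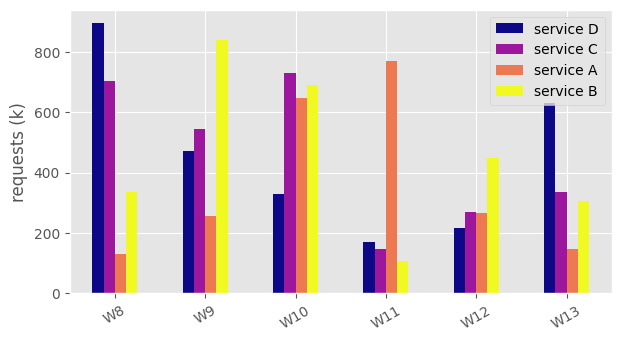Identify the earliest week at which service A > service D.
W9: service A ≈ 300 vs service D ≈ 500 (not yet); W10: service A ≈ 600 vs service D ≈ 300 (first crossover).

W10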